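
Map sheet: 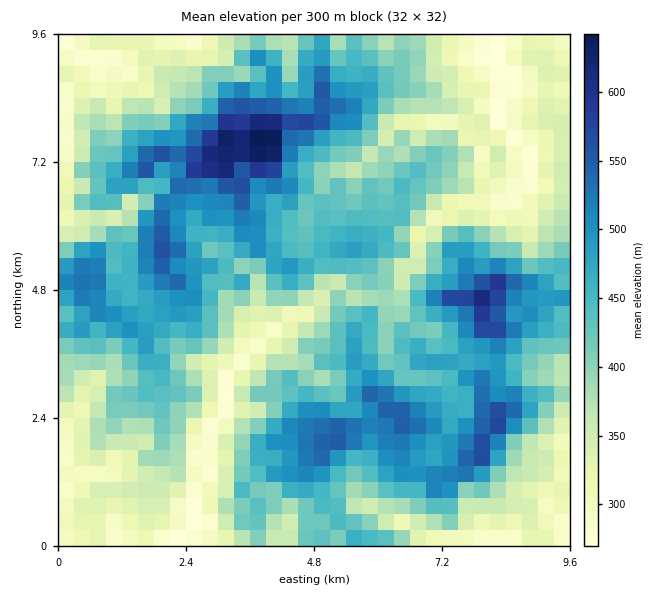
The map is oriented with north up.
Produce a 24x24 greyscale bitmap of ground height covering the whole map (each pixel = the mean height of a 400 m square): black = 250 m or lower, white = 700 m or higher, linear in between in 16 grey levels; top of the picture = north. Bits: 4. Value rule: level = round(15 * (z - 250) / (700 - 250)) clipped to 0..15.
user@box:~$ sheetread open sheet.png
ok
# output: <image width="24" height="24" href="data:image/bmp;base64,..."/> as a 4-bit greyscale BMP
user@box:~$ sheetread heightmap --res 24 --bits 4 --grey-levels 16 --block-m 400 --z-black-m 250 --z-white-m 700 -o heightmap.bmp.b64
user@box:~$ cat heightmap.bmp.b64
<image width="24" height="24" href="data:image/bmp;base64,Qk2WAQAAAAAAAHYAAAAoAAAAGAAAABgAAAABAAQAAAAAACABAAATCwAAEwsAABAAAAAAAAAAAAAAABEREQAiIiIAMzMzAERERABVVVUAZmZmAHd3dwCIiIgAmZmZAKqqqgC7u7sAzMzMAN3d3QDu7u4A////ACISIRJFNmd2MiISMSMjMhNWRWZDRVMzIhMzQhNmZ3VWaHVTIiIjRBJXiYZoiJlkQiMzVBJYial5iIqVMiRUVSFGiaqZmYmnUzNWZUE0aIeamHipdENWZlI1ZlaYdnmXZVRGdTITVGeGd4iGVGdndmQhNVd1dniYdniIiHUyI1d1Vnq4domHiIVTVDVVWKu5iJp3mYZ0h0VlRom5hnl3qYZnh3d2RYh2VkVmqXeIdnd3Q2ZDNCREmYmYdmZmYyIiJDV1aZmoh2ZmZTMhIyZ5mLy7l1RVZlMhIyVoqr3NuHZFRlMxIyVWd6vNyphjQzIhIyQ0RWm6qamFRDMSMyIiNFeId6iGVDIRIiESMzRYV4d2YyERMxIiIhNWRnVUVCESMg=="/>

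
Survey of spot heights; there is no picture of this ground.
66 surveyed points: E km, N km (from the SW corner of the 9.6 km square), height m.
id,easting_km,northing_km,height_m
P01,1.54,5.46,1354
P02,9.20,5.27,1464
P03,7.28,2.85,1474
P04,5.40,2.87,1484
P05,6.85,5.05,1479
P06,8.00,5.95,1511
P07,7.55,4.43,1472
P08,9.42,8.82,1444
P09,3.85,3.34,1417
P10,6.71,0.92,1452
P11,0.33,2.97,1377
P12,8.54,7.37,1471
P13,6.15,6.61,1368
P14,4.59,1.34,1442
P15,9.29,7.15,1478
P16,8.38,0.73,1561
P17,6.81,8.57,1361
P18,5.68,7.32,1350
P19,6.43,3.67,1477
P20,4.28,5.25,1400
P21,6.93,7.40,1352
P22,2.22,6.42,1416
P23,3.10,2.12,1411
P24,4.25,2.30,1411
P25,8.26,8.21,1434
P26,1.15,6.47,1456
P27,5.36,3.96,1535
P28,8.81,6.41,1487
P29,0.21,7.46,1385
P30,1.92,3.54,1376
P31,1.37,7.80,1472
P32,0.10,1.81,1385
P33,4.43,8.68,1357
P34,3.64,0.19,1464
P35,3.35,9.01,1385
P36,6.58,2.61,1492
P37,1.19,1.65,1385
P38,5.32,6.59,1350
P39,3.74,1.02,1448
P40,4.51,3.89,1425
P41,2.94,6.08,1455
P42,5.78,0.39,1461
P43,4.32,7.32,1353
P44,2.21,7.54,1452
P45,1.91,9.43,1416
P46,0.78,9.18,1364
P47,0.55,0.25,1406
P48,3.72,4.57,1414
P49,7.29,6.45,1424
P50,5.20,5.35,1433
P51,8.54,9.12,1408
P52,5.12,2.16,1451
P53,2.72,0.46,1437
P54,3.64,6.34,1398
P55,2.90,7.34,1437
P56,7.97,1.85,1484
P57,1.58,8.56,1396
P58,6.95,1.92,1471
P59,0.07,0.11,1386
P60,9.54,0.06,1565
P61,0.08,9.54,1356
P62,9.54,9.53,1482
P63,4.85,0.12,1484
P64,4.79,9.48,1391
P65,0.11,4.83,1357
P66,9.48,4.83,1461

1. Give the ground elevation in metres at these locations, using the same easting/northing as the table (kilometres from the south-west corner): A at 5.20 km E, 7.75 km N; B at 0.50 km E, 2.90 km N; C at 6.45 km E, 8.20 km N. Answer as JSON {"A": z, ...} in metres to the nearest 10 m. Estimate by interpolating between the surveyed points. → {"A": 1350, "B": 1370, "C": 1350}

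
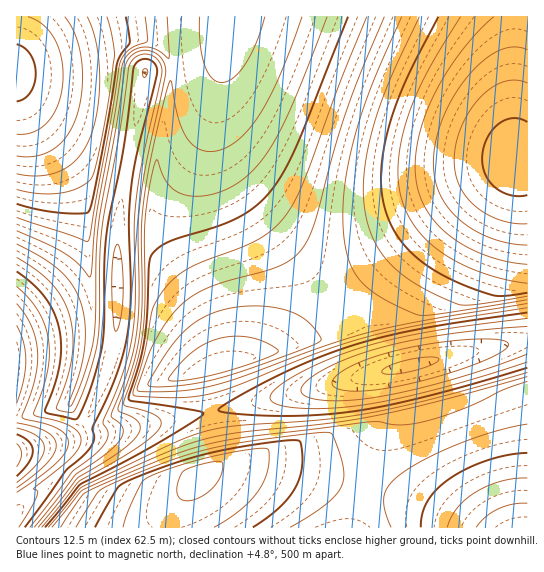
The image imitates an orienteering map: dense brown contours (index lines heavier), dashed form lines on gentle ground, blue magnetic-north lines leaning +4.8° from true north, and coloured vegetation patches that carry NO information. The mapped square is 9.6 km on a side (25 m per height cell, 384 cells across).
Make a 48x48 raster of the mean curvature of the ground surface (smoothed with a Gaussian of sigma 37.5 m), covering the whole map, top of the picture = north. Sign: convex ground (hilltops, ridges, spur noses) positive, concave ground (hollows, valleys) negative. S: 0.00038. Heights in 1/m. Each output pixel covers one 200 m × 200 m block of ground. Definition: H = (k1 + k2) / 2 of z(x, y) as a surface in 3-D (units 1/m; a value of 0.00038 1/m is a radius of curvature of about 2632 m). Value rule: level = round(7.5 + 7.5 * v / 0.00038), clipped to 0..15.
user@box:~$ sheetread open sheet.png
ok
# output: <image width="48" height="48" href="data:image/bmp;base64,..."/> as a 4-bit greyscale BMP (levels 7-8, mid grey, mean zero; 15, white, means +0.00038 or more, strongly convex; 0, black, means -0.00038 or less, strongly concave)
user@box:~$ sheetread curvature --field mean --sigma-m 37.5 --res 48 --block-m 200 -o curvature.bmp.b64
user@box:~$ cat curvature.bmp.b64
<image width="48" height="48" href="data:image/bmp;base64,Qk32BAAAAAAAAHYAAAAoAAAAMAAAADAAAAABAAQAAAAAAIAEAAATCwAAEwsAABAAAAAAAAAAAAAAABEREQAiIiIAMzMzAERERABVVVUAZmZmAHd3dwCIiIgAmZmZAKqqqgC7u7sAzMzMAN3d3QDu7u4A////ADNP2IiIiIiIiIiIiIiIiIiIiIiIiIiIiDM0/IiIiIiIiIiIiIiIiId4iIiIiIiIiJMzX7iIiIiIiIiIiIiIiId3iIiIiIiIiP1TOP/rmIiIiIiIiIiIiId3eIiIiIiIiGnXN3ac/+uYiIiIiIiIiHd3d4iIiIiIiFVoh2VmZ5z/65iIiIiIiHd3d3eIiIiIiFVVVVVVZmZnnP/rmIiIiHd3d3d3eIiIiFVVVVVVVmZmZmec/+uYh3d3d3d3d3eIiFVVVWZVVWZmZmZmZ5z/2oh3d3d3d3d3d3VVV3mFVVZmZmZlVVVmnP/ah3d3d3d3d+/aizO7ZVZmZmZVVVVVVVac/9qHd3d3d3ic/zM95lVmZmZVVVVVVVVVVpz/2od3d3d3j0Mz/3ZmZmZVVVVVVVVVVVVWnP/ah3d3fqMzT//qdmZVVVVVVVVVVVVVVVac/3d3efMzPbit/9p2VVVVVVVVVVVVVVVVVnd3d/QzOeiIiK3/2nZVVVVVVVVVVVVVVXd3d/gzJfiIiIiIrf/ZdVVVVVVVVVVVVXd3d8wzJPiIiIiIiIit/9llVVVVVVVVVXd3d64zM/iIiIiIiIiHiK3/yWVVVVVVVXd3d68zM/iIiIiIiIh3d3d4rf/JZVVVVXd3d58zM/iIiIiIiIh3d3d3d3it/8llVXd3d64zM/iIiIiIiIh3d3d3d3d3iK3/yXd3d64zNPiIiIiIiIh3d3d3d3d3d3eIrXd3d7wzNPiIiIiIiId3d3d3d3d3eIiIiHd3d8szNPiIiIiId3d3d3d3d3iIiIiIiIh3d9ozNfh3d3d3d3d3d3d3eIiIiIiIiIiIiNkzNvh3d3d3d3d3d3d3iIiIiIiIiIiIiOkzNvd3d3d3d3d3d3d4iIiIiIiIiIiIiOkjNvd3d3d3d3d3d3eIiIiIiIiIiIiIiNozNfd3d3d3d3d3d3iIiIiIiIiIiIiIiMwzNPh3d3d3d3d3d4iIiIiIiIiIiIiIiK4zM/h3d3d3d3d3d4iIiIiIiIiIiIiIiJ8zM/l3d3d3d3d3d4iIiIiIiIiIiIiIiI8zM+p3d3d3d3d3d4iIiIiIiIiIiIiIiI9DM7x3d3d3d3d3d3iIiIiIiIiIiIiIiI9jM493d3d3d3d3d3iIiIiIiIiIiIiIiI6TM193d3d3d3d3d3iIiIiIiIiIiIiIiIvTMj+Hd3d3d3d3d3eIiIiIiIiIiIiIiInzMj+Xd3d3d3d3d3eIiIiIiIiIiIiIiIj0Mi23d3d3d3d3d3eIiIiIiIiIiIiIiIj1MinXd3d3d3d3d3d4iIiIiIiIiIiIiIj3Mib3d3d3d3d3d3d4iIiIiIiIiIiIiIjaIhL3d3d3d3d3d3d4iIiIiIiIiIiIiIisAAH3d3d3d3d3d3d3iIiIiIiIiIiIiIiPUB2nd3d3d3d3d3d3eIiIiIiIiIiIiIiI7/t3d3d3d3d3d3d3eIiIiIiIiIiIiIiIiId3d3d3d3d3d3d3d4iIiIiIiIiIiIiIh3d3d3d3d3d3d3d3d3iIiIiIiA=="/>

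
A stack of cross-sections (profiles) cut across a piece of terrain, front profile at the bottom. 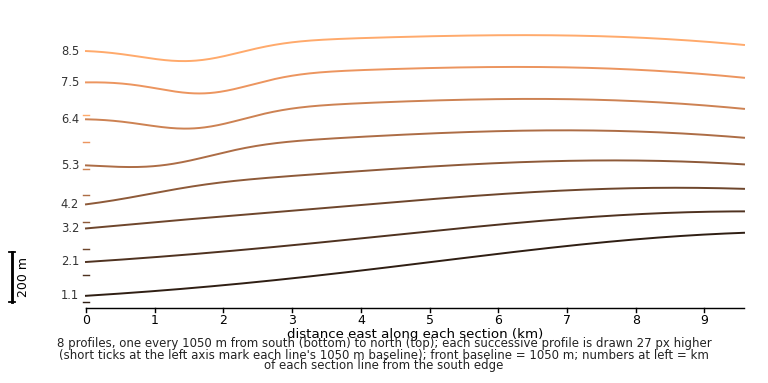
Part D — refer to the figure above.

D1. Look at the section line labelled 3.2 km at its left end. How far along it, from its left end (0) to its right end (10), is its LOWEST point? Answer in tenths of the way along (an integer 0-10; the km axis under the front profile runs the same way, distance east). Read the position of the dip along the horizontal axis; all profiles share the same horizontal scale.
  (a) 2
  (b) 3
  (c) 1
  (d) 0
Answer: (d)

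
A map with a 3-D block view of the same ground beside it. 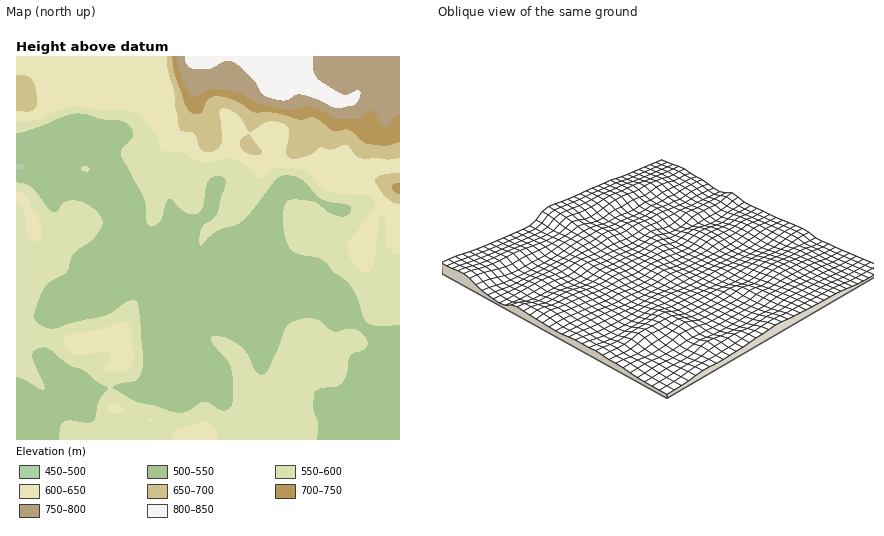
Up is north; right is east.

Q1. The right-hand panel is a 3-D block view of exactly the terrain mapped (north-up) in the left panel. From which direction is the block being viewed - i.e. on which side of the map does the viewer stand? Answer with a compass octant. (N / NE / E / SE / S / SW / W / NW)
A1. SW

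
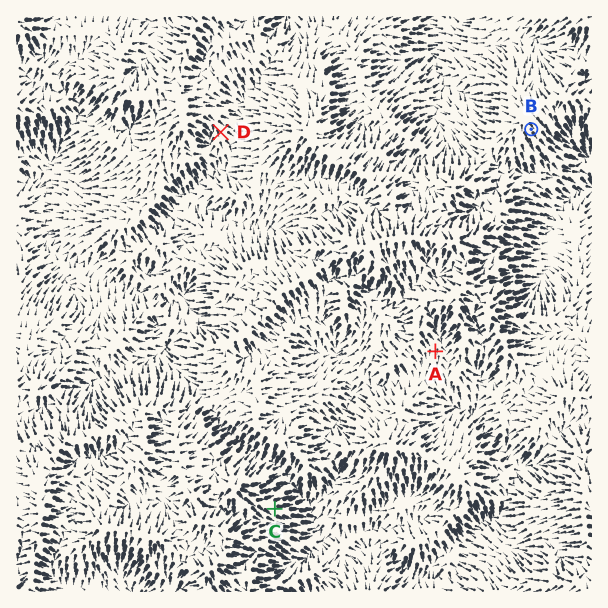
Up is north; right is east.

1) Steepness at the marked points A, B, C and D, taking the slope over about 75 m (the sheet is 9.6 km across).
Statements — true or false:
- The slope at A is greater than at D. false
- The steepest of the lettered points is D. false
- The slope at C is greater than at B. true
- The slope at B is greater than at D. true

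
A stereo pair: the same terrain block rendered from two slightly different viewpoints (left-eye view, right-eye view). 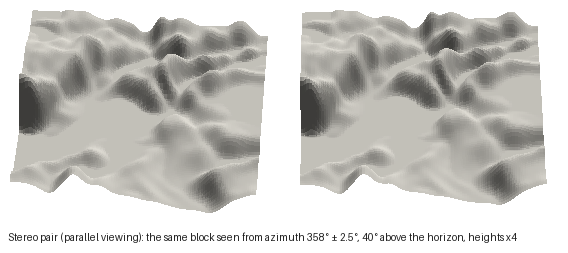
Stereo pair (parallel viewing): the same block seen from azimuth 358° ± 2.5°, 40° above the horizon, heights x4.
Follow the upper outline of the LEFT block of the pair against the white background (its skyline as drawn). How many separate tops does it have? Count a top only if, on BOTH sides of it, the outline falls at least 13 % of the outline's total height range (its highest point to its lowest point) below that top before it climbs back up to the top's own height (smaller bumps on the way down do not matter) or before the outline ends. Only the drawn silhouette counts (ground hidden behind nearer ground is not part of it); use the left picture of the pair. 1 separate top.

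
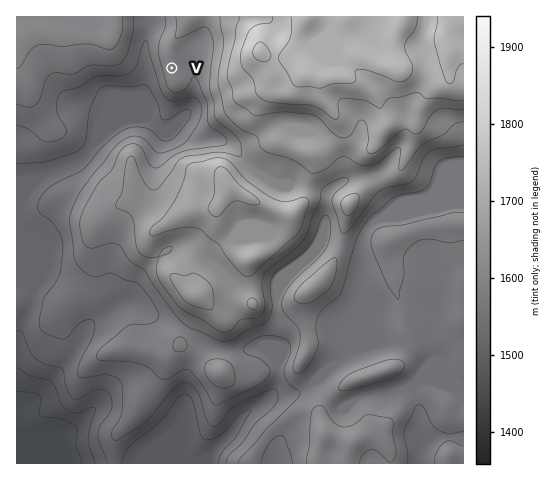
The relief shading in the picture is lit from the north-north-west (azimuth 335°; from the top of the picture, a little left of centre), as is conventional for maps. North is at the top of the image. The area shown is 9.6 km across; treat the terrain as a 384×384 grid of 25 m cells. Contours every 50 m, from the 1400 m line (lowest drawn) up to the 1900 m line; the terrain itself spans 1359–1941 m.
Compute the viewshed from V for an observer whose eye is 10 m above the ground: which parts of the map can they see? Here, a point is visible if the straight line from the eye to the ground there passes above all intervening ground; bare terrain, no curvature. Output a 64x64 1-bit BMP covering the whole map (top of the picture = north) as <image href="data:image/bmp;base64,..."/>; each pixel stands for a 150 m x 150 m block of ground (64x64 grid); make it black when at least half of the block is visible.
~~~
<image width="64" height="64" href="data:image/bmp;base64,Qk0+AgAAAAAAAD4AAAAoAAAAQAAAAEAAAAABAAEAAAAAAAACAAATCwAAEwsAAAIAAAAAAAAA////AAAAAAAAAAAAAAAAAAAAAAAAAAAAAAAAAAAAAAAAAAAAAAAAAAAAAAAAAAAAAAAAAAAAAAAAAAAAAAAAAAAAAAAAAAAAAAAAAAAAAAAAAAAAAAAAAAAAAAAAAAAAAAAAAAAAAAAAAAAAAAAAAAAAAAAAAAAAAAAAAAAAAAAAAAAAAAAAAAAAAAAAAAAAAAAAAAAAAAAAAAAAAAAAAAAAAAAAAAAAAAAAAAAAAAAAAAAAAAAAAAAAAAAAAAAAAAAAAAAAAAAAAAAAAAAAAAAAAAAAAAAAAAAAAAAAAAAAAAAAAAAAAAAAAAAAAAAAAAAAAAAAAAAAAAAAAAAAAAAAAAAAAAAAAAAAAAAAAAAAADAAAAAAAAAAOAAAAAAAgAA+AAAAAADAAD8ABwAAAOAwP4AfAAAA/9A/gHwAAAD/+H+A8AAAAP/4f8DgAAAAH/j//IAAAAAH+P//AAAAAAP8//+AAAAAAP///4AAAAAD//j+AAAAAA//8DAAAAAAD//wIAAAAAAf/+AQAAAAAD//4BwAAAAAP//AHgAAAAA//8AeAAAAAD//wD8AAAAAf//AP4AAAAB//8J+AAAAAP3/w/4AAAAA+f/H/4AAAAD5/8f/wAAAAPHnx//AAAAA88fD/8AAAAD3h8P/wAAAAGQDwf/AAAAAAAPB/4AAAAAAA8H+AAAAAA=="/>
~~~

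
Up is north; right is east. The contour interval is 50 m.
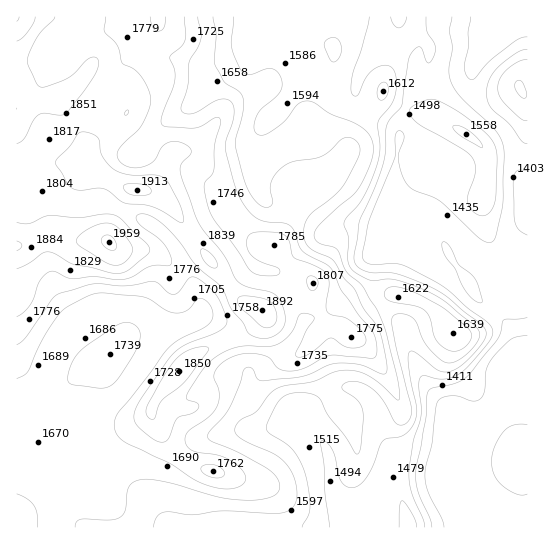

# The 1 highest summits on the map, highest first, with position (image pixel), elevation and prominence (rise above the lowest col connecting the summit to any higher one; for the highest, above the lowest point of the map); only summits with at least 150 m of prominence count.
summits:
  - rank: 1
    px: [109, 242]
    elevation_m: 1959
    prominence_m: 631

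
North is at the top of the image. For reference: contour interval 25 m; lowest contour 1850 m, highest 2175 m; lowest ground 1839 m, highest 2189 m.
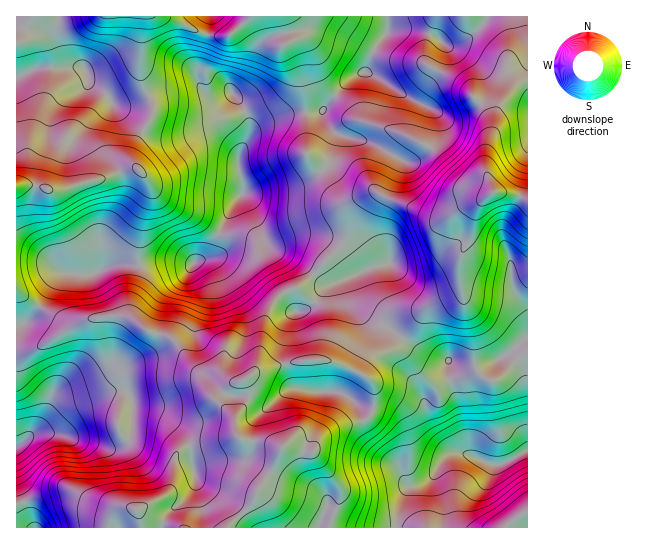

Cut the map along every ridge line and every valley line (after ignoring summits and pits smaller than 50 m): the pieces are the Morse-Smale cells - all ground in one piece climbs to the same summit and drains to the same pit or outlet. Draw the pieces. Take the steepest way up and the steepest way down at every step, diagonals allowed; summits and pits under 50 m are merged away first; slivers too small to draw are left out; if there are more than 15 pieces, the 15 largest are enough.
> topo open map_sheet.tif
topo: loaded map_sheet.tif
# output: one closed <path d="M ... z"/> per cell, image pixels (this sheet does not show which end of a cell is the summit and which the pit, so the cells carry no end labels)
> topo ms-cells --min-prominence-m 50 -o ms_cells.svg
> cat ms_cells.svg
<path d="M345 280l-19 7-13 18-8 6-8 1-2-2-8-19-12 10-12 26-7 42-7 8-16 7-6 6-6 11 4 7-12-11-5-16-15-14-13-20-10-10-20-5-17-13-8-3-31 1-24 8-31-18-13 16-10 3 0 156 4 15 13 30 296 1 11-30 0-9-11-18-16-18 2-7 10-13 17-8 20-4 9-6 4-14 0-12-2-6-12-10 13-17 17-7 10-11-8-7-24-14-20-16-4-11z"/><path d="M527 16l-138 0-1 15-13 18-8 21-18 10-28 32-19 0-21 4-23 9-6 6-13 24 4 40 8 14 16 40 5 6 17 36 16-8 38-38 5-12 3-26 7-7 15-8 4 0 54 24 15 0 16-9 19-6 12-10-8-20 0-17 10-27 4-21 20-23 9-2z"/><path d="M198 87l-16 4-20 1-13 6 4 13-21 42 0 8 3 7-77 23-7 0-14-6-21 1 0 103 9 8 14 10 13-24 10-10 28 2 28-11 24 1 17-4 22 0 12 3 14-7 5-4 5-16 16-32 10-11 0-12-4-12 0-15 10-21 0-12-5-15-11-14-20 4z"/><path d="M242 195l-9 10-16 32-2 10-8 10-14 7-12-3-22 0-17 4-24-1-28 11-28-2-10 10-12 23 30 19 24-8 31-1 8 3 17 13 20 5 10 10 13 20 15 14 5 16 9 8-1-4 6-11 6-6 12-4 10-9 12-56 8-14 13-11-16-35-5-6-16-40z"/><path d="M502 192l-9 0-16 15-6 30-11 21 0 31-6 6-29 14-24 29 26 19 11 4 10 1 1 20 10 23 9 48 14 8 12 4 9-1 25-14 0-249-5-4z"/><path d="M387 16l-137 0-23 20-21-1-43-19-20 0-3 39 3 28 7 14 12-5 20-1 12-4 7 1 12 9 20-4 14 20 3 22 8-10 23-9 21-4 19 0 28-32 18-10 8-21 13-18z"/><path d="M403 339l-2 0-10 10-17 7-13 17 12 10 2 6 0 12-4 14-9 6-20 4-17 8-10 13-2 7 16 18 11 18 0 9-8 19-2 11 65 0 5-22 8-17 19-8 22-26 20-1-10-49-10-23-1-20-10-1-11-4z"/><path d="M58 16l-42 1 0 168 21 0 14 6 14-2 17-6 17-3 27-11 9-1-3-7 0-8 21-42-1-9-3-5-20 8-16-1-11-13-13-9-2-11-4-3-16-1-6-10-5-16z"/><path d="M377 192l-15 5-11 10-3 26-5 12-38 38-17 8 7 19 4 2 12-5 15-20 20-8-1 11 4 11 20 16 33 20 23-28 29-14 6-6 0-31 11-21 4-22 6-13-19 5-16 9-15 0z"/><path d="M527 451l-29 14-9-1-24-11-16 2-22 26-17 6-3 3-7 16-4 21 131 1z"/><path d="M142 16l-83 1-3 24 9 24 2 2 16 1 4 3 2 11 13 9 13 14 20-1 14-7-6-14-3-13z"/><path d="M527 81l-8 2-20 23-4 21-10 27 0 17 7 19 2 2 21 3 12 5z"/><path d="M125 391l-16 1-24 9-18 4-35 29 22-1 39 10 13 5 13-1 10-9 3-5 1-30-2-8z"/><path d="M249 16l-85 1 42 18 21 1 7-4z"/><path d="M17 289l-1 36 5 0 15-12 3-7-14-9z"/>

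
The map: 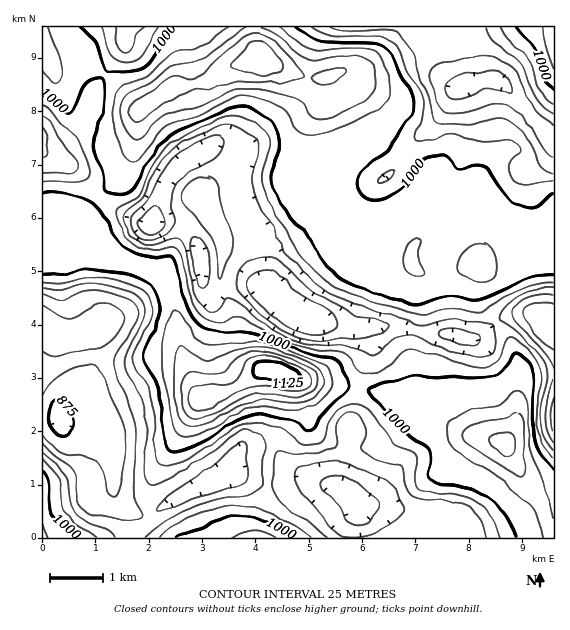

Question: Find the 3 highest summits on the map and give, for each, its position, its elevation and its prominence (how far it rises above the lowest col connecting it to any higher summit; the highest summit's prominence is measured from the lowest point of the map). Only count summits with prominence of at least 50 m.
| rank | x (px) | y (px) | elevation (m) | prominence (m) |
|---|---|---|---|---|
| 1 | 275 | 371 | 1144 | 274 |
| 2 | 261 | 59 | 1123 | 125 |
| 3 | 504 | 444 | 1085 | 89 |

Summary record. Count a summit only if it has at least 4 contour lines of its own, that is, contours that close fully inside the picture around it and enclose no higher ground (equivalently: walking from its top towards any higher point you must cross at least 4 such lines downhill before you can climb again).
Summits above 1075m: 1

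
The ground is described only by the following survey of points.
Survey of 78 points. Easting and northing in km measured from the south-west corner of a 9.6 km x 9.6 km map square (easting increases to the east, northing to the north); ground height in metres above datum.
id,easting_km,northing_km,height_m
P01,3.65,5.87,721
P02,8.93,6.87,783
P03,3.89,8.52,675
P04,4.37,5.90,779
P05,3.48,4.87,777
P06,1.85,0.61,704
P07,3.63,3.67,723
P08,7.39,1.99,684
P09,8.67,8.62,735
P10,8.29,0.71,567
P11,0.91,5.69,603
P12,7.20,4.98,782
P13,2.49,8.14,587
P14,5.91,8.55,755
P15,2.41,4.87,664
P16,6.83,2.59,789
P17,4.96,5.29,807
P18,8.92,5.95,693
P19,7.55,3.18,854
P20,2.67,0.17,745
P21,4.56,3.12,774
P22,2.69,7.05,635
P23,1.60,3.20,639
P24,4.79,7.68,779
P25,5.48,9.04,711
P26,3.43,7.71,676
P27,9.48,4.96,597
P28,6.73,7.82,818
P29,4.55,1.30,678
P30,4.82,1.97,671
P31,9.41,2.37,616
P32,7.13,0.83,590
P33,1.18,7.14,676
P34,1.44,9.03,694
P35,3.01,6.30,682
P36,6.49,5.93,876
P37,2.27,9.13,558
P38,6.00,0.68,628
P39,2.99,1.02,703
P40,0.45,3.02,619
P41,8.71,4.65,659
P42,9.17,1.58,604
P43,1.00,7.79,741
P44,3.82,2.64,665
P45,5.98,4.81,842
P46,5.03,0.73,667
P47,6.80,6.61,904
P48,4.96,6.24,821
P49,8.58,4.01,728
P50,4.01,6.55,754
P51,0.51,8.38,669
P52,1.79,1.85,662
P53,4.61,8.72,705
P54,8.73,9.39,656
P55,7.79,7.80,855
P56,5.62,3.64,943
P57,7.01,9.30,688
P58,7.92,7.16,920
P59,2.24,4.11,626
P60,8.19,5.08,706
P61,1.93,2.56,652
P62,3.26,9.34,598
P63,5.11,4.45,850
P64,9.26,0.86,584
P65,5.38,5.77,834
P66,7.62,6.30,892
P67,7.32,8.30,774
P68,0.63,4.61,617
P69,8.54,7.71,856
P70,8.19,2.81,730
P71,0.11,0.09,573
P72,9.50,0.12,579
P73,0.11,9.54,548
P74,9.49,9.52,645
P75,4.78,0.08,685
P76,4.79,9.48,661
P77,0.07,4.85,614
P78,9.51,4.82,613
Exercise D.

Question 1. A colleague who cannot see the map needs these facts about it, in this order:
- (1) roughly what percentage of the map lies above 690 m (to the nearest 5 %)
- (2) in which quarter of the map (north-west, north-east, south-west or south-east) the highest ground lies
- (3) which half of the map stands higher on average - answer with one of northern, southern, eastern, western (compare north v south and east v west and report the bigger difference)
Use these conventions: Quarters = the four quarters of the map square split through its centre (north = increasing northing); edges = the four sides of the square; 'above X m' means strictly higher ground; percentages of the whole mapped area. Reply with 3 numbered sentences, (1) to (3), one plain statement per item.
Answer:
(1) Ground above 690 m makes up about 50 % of the sheet.
(2) Look to the south-east quarter for the highest ground.
(3) Taken as a whole, the eastern half is higher than the western.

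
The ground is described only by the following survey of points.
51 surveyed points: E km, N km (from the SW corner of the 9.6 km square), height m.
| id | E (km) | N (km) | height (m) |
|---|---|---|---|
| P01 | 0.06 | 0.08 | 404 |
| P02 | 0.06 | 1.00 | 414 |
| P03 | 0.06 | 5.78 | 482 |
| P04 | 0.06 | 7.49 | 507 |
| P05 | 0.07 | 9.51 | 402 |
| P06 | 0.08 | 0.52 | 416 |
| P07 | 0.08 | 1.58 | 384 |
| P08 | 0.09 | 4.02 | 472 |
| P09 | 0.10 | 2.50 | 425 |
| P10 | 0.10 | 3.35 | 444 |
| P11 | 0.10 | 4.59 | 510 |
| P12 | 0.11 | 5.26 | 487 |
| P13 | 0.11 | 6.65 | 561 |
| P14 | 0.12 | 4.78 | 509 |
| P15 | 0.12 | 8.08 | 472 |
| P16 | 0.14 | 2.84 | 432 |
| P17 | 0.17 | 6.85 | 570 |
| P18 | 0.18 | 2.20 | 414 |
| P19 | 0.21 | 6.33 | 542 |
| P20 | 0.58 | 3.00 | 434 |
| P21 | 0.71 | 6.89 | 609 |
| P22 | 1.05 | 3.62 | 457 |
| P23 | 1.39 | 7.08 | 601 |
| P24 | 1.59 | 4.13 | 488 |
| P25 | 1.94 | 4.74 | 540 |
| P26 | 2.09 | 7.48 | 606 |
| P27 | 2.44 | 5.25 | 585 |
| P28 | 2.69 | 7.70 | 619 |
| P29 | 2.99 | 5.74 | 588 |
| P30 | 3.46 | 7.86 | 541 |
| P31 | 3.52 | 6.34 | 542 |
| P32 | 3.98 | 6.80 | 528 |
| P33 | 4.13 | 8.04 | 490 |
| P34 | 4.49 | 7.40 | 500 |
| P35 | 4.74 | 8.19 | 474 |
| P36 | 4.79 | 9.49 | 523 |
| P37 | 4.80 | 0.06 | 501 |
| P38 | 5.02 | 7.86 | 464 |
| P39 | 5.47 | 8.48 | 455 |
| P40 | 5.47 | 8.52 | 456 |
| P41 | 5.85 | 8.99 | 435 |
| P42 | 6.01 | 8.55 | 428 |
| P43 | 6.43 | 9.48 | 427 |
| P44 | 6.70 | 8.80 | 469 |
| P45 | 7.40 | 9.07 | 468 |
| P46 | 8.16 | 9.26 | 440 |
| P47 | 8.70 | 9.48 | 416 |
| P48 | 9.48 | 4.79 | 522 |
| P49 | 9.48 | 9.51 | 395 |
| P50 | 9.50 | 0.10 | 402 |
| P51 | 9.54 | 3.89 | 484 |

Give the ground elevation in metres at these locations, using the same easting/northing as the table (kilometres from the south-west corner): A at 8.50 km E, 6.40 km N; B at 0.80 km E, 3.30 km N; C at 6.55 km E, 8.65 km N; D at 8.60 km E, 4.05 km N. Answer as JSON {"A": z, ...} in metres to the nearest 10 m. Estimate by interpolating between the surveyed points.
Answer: {"A": 520, "B": 450, "C": 460, "D": 560}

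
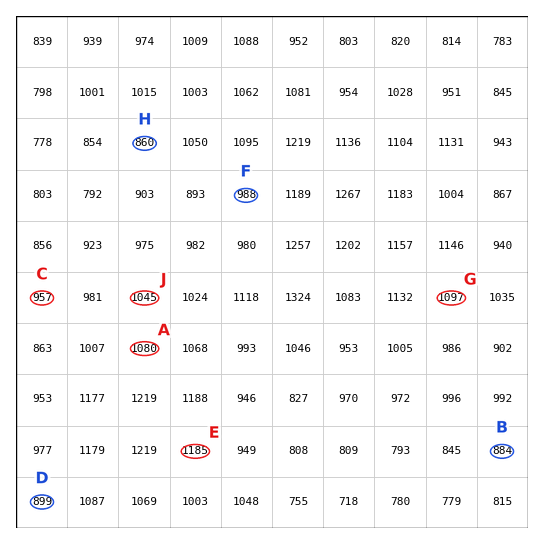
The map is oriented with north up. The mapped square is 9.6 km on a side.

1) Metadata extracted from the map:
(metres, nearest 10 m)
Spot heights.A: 1080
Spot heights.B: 880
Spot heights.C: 960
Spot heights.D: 900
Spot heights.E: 1190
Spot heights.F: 990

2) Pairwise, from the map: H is below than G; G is above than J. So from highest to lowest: G J H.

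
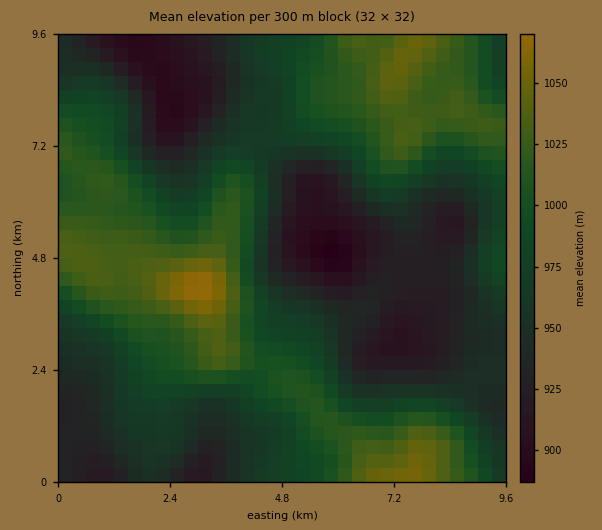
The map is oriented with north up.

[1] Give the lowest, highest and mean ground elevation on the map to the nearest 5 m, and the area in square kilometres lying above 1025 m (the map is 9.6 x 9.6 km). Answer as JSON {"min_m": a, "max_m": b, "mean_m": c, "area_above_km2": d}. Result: {"min_m": 885, "max_m": 1075, "mean_m": 975, "area_above_km2": 13.6}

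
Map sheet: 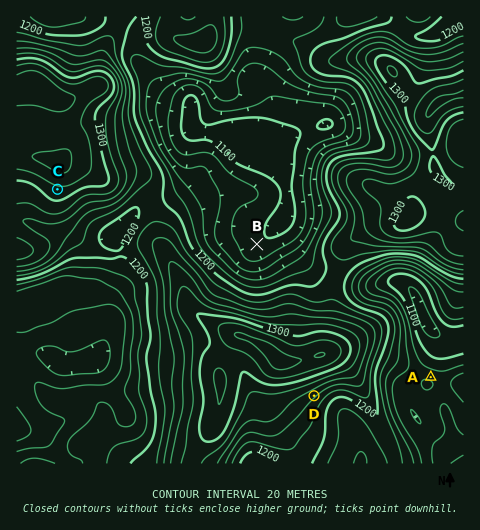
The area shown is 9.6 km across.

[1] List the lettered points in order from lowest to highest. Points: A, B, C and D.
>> B A D C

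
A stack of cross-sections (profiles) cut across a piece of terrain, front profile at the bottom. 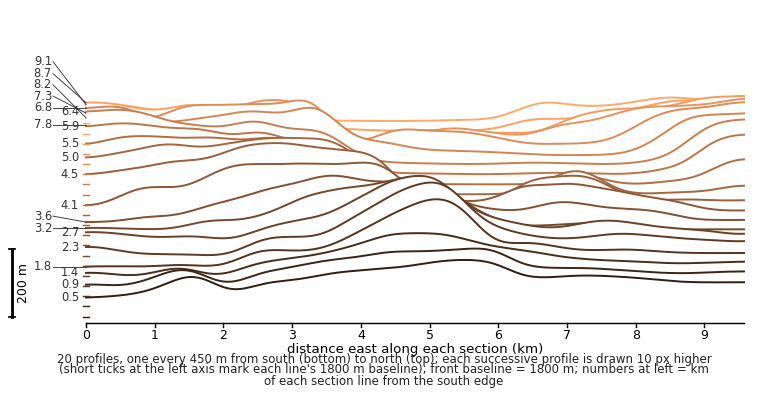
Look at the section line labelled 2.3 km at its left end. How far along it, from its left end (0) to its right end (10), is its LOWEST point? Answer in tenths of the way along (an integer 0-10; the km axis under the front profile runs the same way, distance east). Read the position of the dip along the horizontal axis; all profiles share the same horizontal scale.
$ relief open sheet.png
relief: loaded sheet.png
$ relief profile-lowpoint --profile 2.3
2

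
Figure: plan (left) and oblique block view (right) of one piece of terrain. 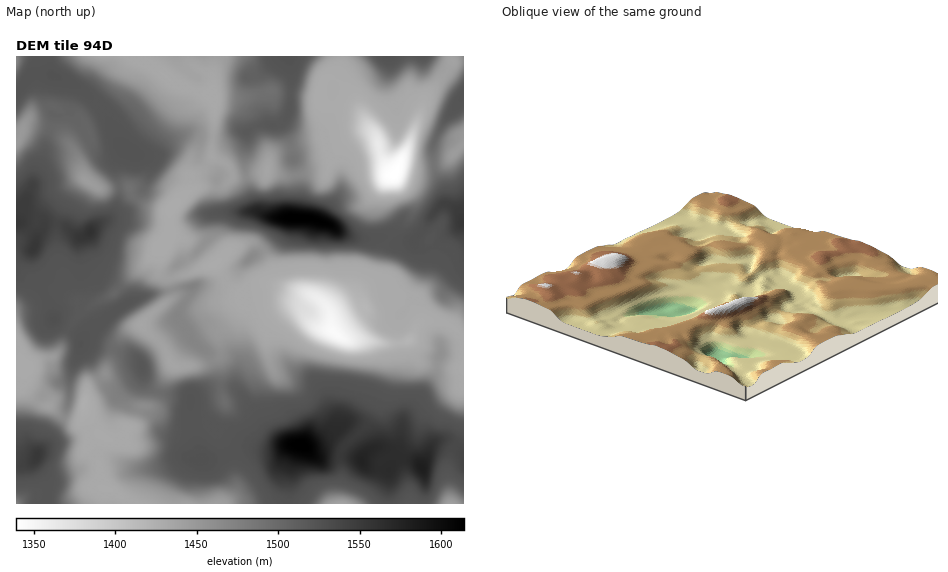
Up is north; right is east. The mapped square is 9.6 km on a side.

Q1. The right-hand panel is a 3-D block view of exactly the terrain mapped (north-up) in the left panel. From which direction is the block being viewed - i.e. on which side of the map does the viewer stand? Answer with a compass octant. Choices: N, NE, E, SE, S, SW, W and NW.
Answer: NE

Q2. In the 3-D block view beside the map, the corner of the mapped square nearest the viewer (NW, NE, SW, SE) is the NE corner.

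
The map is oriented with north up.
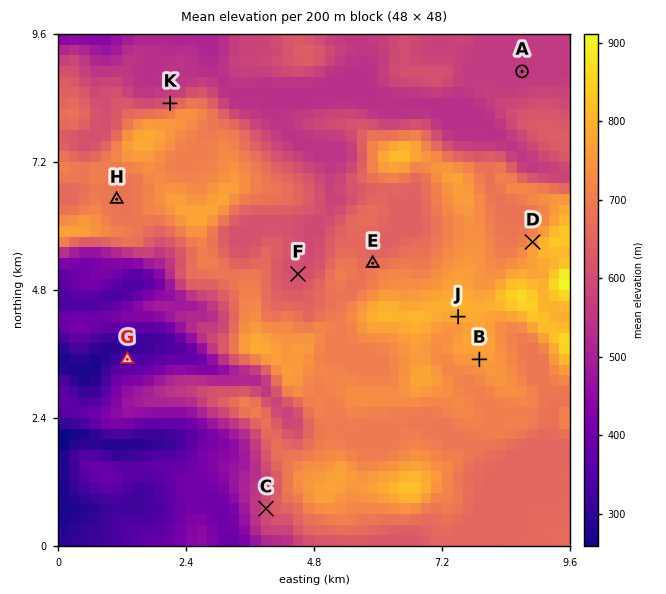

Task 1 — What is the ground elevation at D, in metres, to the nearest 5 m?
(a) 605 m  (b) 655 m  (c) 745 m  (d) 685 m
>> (c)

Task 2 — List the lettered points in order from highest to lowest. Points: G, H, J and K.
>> J H K G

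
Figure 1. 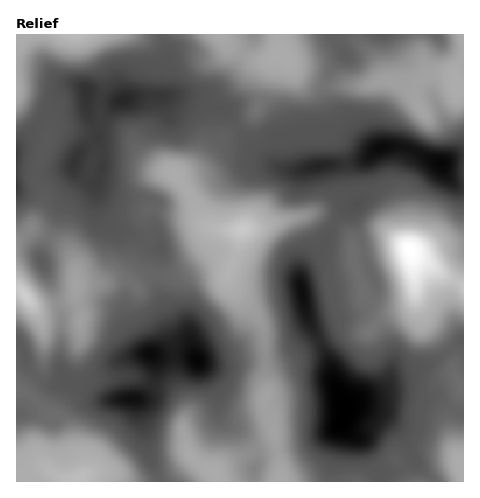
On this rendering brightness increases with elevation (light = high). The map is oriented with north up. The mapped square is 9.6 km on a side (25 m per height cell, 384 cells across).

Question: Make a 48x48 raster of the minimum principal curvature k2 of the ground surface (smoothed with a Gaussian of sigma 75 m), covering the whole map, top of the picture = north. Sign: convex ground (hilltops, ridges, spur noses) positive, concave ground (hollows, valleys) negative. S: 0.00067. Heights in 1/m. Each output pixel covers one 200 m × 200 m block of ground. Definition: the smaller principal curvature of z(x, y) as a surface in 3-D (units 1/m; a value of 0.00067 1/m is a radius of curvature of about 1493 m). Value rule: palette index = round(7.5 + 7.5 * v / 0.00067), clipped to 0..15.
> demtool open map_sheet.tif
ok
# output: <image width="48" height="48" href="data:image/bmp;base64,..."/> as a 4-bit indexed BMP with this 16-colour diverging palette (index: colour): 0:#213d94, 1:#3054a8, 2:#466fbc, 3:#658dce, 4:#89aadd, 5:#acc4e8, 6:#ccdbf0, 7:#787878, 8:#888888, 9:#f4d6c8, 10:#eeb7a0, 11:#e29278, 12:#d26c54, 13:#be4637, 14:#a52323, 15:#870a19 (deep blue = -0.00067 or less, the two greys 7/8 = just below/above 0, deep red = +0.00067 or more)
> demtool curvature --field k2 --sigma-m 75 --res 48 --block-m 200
<image width="48" height="48" href="data:image/bmp;base64,Qk32BAAAAAAAAHYAAAAoAAAAMAAAADAAAAABAAQAAAAAAIAEAAATCwAAEwsAABAAAAAAAAAAlD0hAKhUMAC8b0YAzo1lAN2qiQDoxKwA8NvMAHh4eACIiIgAyNb0AKC37gB4kuIAVGzSADdGvgAjI6UAGQqHAIdnh4iHioUzVWeIh2JoeIZFd4ZWVEMBZ3d4dnh4ioIiR4eJhlNHiGVWd3ZndlMmmHd3d2d4iEEyaYdohmVGd1Vmd3Vnl1RImGiHZ4iIdCRCiYZXdmVmZlVWZUJHhmVHqGqVWJiYQ1VCeHZFZUR4d1QSIhE4h3ZGl1hjNnZUR2VCeYZVVEV4h1UyRVY2dnZVZTITNFVWiFVTe4ZUVUd4h1hiVmhkVndlVEVndlVVd0VUWIdUVlh3h1hiVlZlR4d3ZXd3d2UwAAE0VXZVVWmHh1hiV2VmR3d3Z4d2ZmdTERJEZndmVGmZmGhSVlVWRnd2eIdVZneHZ3VFd3VWZGiJlmYyRDNERnd3eHVWVmZ3Z5hFdkIkVVh2dWYyM1dkN3d3h2NWNERVRWY1VTETVkVmdXhBJqqmJnZWh1FVFHVFQQAUVTI1ZlZmVYkwR4d3RTIzZyFoBKlVZkITV0JHdVd3NYcBiHdmQjQyNgOJA4p0Z3ZVVkNnZlV4RXMGh5qFI6yVQxZ4BJh0V3iHdjR2V3aIVkAYdol0N5qoQUZnFImFR3eHhiVkV3eIZiBIdlZkWXeHMXiFJWd1Vnd3dkVEZ3d2ZgBodnZUZ2Z2M4pyJ3ZVVXhmZ2JIiId1dgB4Z4dDVodWRJlQJ4hndHlleFKJiId1dAF3Z4hBR4dWVYcQOIh4dXdnd0SJh3d1YgN4Z3cQVnZXVWUAWJhmZ3d3ZUVoiHZlUgN3Z3UDd4d4VVICaJl1d3d2RFdnd3djVCV2aIMFiJh3VkITZ4hldndlNIh3ZndkNVZ2aHEmmqmFRVREaIdFZnZ0Joh2Zmd1I1ZlaHBGnMp0d0d0aHVGZmdzOIiHeZiHYyNFaFF2aaZGhUqVVmVnd3diWIiHaKh3dmUzV0OZUzRpcll1ZmZnd4hjWYd3Z4d3d4mERkJpd3eIUlVFd3dmd3hzNnd3Z4imNGh0VlMkaIiHZDVnd4dWd2QQJXdmZmiXQzREZ3ZEREZ4Ukd4d3VWdlNGZ3dlVENFVmd3eHd2ZmZlEIh3ZUZlZ1aZiHdnZUNFVVZ3iHd4iJhCA5h3VEd0Z2eqmZh3ZWZUIgABIzNpl2MjFnd3ZDd0Z2WKmYdlVndlZlMQEhAlVDIAA0eIdjV1Z2RGZDRVd3d3iHd3iGIAEQABAEZ4d2VlaIUyIkVnh2d3eHd4mWQgAAJ4UzV4iIZleJh2Znd3hlVWd3d3d2VVZEmnZTJXiHVmaIeHV3d3dVdmZ3d3d3ZmU3q1RnI3d2N2RmZmZ3d2ZXmGZVVmZlVVNYmBaqUWiGN2MjVmZ3d3ZUZlVFVmQyI0V4hCmqgUeGNmVDMzNFZ2VUQ0V3ZlZnh1V3Y1iYg0ZCJGdWZmZmVEV4d4eZZFd4mHd3dWiHZEQjRXZoiIdmZlV5iIeagzZmeIh3dniGUxI1Q1Znd3dWh3dXiIiJlUREWIdnh3h2QSaZhBIzVmZXdYlmeIiIhVVEVnZnhkVnU1iZl2VERWZUJXh1VniIdVVXZmZ5twFodWiJiHeHZUREZ3iGNoiHdFZ4dVVXcgNw=="/>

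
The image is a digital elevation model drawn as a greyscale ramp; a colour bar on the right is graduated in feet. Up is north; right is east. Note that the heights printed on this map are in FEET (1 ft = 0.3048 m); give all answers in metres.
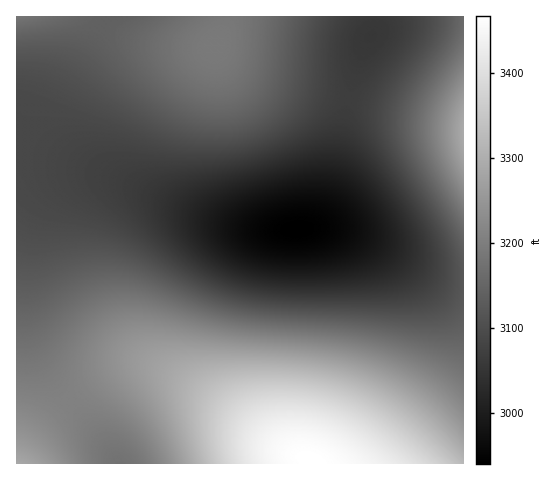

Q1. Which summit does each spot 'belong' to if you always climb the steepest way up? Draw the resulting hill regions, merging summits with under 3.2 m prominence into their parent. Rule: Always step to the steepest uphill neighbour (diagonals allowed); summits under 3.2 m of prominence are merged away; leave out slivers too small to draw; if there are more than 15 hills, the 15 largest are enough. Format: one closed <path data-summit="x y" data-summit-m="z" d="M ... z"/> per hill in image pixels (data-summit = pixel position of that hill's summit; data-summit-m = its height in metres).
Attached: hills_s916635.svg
<path data-summit="311 460" data-summit-m="1057" d="M102 177l-18 1-18 7-12 8-12 15-8 19-6 26-3 58 5 26 14 32 60 73 14 22 346-1-1-181-9 0-21-6-45-26-40-17-23-5-63 3-25-4-49-16-58-27z"/><path data-summit="215 46" data-summit-m="973" d="M375 16l-266 0-50 85-5 17 3 12 8 14 20 18 115 54 50 14 34 1 23-3 11-8 10-20 26-126 8-24 12-18z"/><path data-summit="463 132" data-summit-m="1003" d="M463 16l-88 1-1 15-12 18-8 24-26 126-10 20-10 8 25 2 22 5 33 15 45 26 21 6 10-1z"/><path data-summit="17 463" data-summit-m="1002" d="M19 141l-3 0 0 322 101 1-13-22-55-66-13-22-10-33-1-45 4-30 6-23 7-15 12-15 16-10 14-5 18-1 21 4z"/><path data-summit="17 17" data-summit-m="970" d="M108 16l-92 1 0 123 18 6 72 29 3-1-24-12-20-18-8-14-3-12 3-12 10-22z"/>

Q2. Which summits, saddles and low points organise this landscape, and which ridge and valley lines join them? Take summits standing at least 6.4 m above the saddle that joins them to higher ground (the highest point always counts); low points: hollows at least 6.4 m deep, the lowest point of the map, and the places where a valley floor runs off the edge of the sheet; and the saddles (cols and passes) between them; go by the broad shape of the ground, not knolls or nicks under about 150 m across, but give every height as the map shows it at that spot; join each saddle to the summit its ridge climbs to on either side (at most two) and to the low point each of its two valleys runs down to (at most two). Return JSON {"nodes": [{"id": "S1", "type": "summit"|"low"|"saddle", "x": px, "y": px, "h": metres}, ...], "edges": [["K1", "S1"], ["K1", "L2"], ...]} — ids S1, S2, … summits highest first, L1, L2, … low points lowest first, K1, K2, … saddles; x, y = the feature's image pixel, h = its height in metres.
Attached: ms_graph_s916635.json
{"nodes": [
{"id": "S1", "type": "summit", "x": 309, "y": 459, "h": 1057},
{"id": "S2", "type": "summit", "x": 463, "y": 132, "h": 1003},
{"id": "S3", "type": "summit", "x": 18, "y": 463, "h": 1002},
{"id": "S4", "type": "summit", "x": 215, "y": 46, "h": 973},
{"id": "S5", "type": "summit", "x": 18, "y": 17, "h": 970},
{"id": "L1", "type": "low", "x": 298, "y": 229, "h": 896},
{"id": "L2", "type": "low", "x": 120, "y": 462, "h": 968},
{"id": "K1", "type": "saddle", "x": 69, "y": 403, "h": 977},
{"id": "K2", "type": "saddle", "x": 103, "y": 24, "h": 957},
{"id": "K3", "type": "saddle", "x": 348, "y": 98, "h": 935}],
"edges": [["K1", "S1"], ["K1", "S3"], ["K1", "L1"], ["K1", "L2"], ["K2", "S4"], ["K2", "S5"], ["K2", "L1"], ["K3", "S2"], ["K3", "S4"], ["K3", "L1"]]}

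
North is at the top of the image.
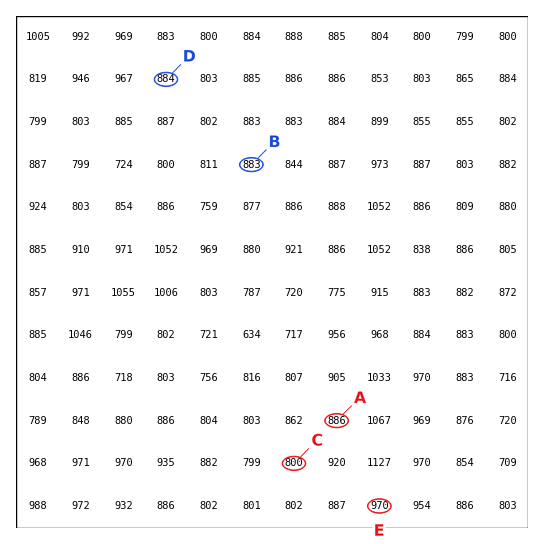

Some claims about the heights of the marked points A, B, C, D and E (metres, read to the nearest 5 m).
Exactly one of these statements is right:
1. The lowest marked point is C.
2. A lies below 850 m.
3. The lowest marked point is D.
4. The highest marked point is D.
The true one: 1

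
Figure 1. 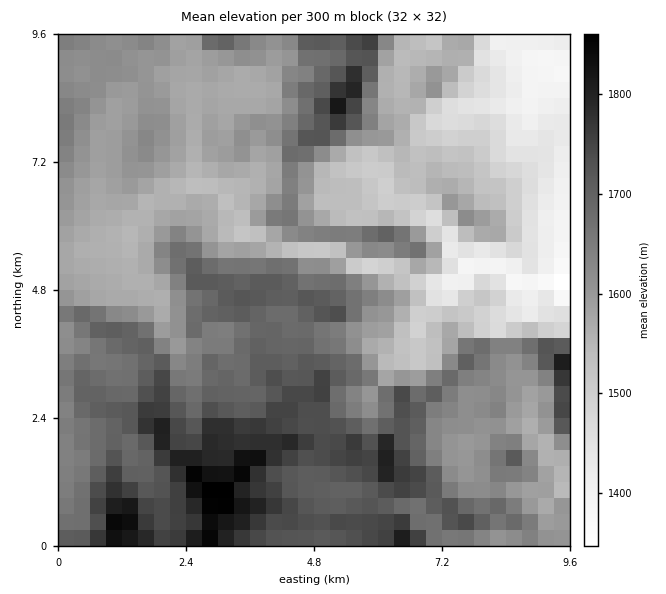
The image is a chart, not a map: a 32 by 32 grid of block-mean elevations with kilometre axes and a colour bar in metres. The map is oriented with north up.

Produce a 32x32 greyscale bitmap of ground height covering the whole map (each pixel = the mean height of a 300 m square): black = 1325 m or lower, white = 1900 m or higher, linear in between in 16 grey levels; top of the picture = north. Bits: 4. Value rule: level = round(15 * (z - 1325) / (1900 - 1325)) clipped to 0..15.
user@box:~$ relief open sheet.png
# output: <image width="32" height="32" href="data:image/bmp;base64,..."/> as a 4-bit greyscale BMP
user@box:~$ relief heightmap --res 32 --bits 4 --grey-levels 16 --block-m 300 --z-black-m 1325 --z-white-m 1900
<image width="32" height="32" href="data:image/bmp;base64,Qk12AgAAAAAAAHYAAAAoAAAAIAAAACAAAAABAAQAAAAAAAACAAATCwAAEwsAABAAAAAAAAAAAAAAABEREQAiIiIAMzMzAERERABVVVUAZmZmAHd3dwCIiIgAmZmZAKqqqgC7u7sAzMzMAN3d3QDu7u4A////AKrN3LvezLuqqru9uZmHiHeZvtu7zdzLu7u7u5mrqZl3mb3bu87tzLqqqqmauZmHZ4m8urve7Muqqqq7upiId3aJq6qs7d7Lqqq7y7qHiZh2iJuqvMzN3Lu7u8uod4moZomamsu8zMzLu7vKqHd4h2iJmqzbrMvLu7upqqiIeHZ6iaqrupuqq7u5iJuoiIh3e4qpm7qaqqq7uYebmoiId3uamZq5mamrqrqZd3iYiHeMiZmaqIqZqqqql2VViph4rYiZqoeJmaqqmYZlVXmYiaqJqql4mImqmZl3dUZmRFVEmZiHaJqqqZqrl3ZFVUQzM3d2ZmiaqqqqqpiHUzVUMjF3ZmZoqqqqqZmHZUMiQxIRdmZmiamZmZiHVEV2MiIjIWZmZomXd3ZVVXiJlzMzQyJ2ZmZ4dmVXiIiJqXU2ZlMid2ZmZ3ZmeZdmVWVEWHZTIndnZmZmVmiXZmVVVXZlQzJ3d3dmZmZnh2ZlRWZmVVQyh3d3dmZ2Z4dlVVZmZlREMod3eHdnd3eZhlVWVVVUMzKId3iHZ3h4mqmHdlVFRDMzmHd4h2d3h4msqHZUREQyM4h3d3dnZmeJvbhmZEMzIiKIh3d3ZmZmiazJZmdkQyIiiIiHd3d2Z4iaymZnZUMiIYiId3d3eHd5mat2ZmYzIiKIiIiHeamHiqq7hmVmQiIi"/>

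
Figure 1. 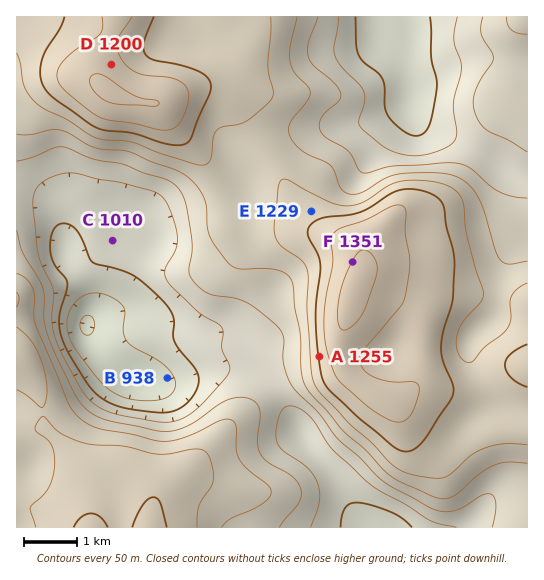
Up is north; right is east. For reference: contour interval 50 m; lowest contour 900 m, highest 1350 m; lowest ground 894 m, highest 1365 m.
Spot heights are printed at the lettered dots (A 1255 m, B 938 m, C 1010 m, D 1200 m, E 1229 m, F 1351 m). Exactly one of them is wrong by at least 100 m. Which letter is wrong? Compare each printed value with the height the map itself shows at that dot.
D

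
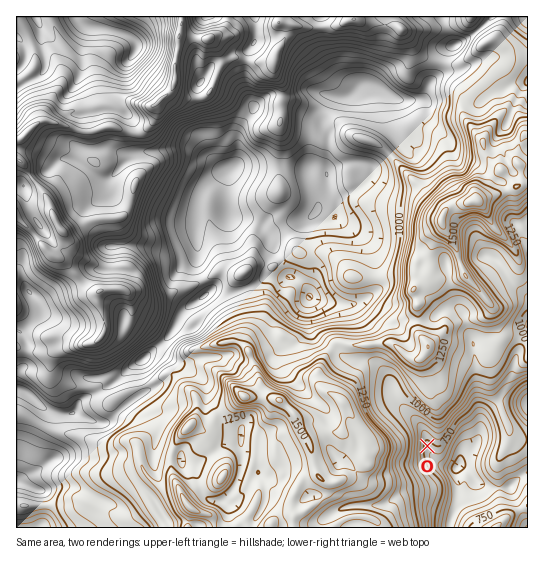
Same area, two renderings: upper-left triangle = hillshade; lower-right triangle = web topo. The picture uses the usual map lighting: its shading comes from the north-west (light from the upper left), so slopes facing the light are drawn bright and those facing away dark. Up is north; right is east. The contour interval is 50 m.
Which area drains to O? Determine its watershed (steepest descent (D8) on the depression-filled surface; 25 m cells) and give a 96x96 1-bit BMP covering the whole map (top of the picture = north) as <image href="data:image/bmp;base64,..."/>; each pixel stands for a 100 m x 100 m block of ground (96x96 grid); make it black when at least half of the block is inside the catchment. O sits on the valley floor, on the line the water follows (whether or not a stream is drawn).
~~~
<image width="96" height="96" href="data:image/bmp;base64,Qk2+BAAAAAAAAD4AAAAoAAAAYAAAAGAAAAABAAEAAAAAAIAEAAATCwAAEwsAAAIAAAAAAAAA////AAAAAAAAAAAAAAAAAAAAAAAAAAAAAAAAAAAAAAAAAAAAAAAAAAAAAAAAAAAAAAAAAAAAAAAAAAAAAAAAAAAAAAAAAAAAAAAAAAAAAAAAAAAAAAAAAAAAAAAAAAAAAAAAAAAAAAAAAAAAAAAAAAAAAAAAAAAAAAAAAAAAAAAAAAAAAAAAAAAAAAAAAAAAAAAAAAAAAAAAAAAAAAAAAAAAAAAAAAAAAAAAAAAAAAAAAAAAAAAAAAAAAAAAAAAAAAAAAD/4AAAAAAAAAAAAAH/4AAAAAAAAAAAAAH/8AAAAAAAAAAAAAP/+AAAAAAAAAAAAAP/+AAAAAAAAAAAAAf/+AAAAAAAAAAAAAf/+AAAAAAAAAAAAA//+AAAAAAAAAAAAB//8AAAAAAAAAAAAD//8AAAAAAAAAAAAP//8AAAAAAAAAAAAf//8AAAAAAAAAAAA///8AAAAAAAAAAAA///8AAAAAAAAAAAAf//8AAAAAAAAAAAAf//4AAAAAAAAAAAAP//wAAAAAAAAAAAAP/+AAAAAAAAAAAAAH/8AAAAAAAAAAAAADD4AAAAAAAAAAAAAAAAAAAAAAAAAAAAAAAAAAAAAAAAAAAAAAAAAAAAAAAAAAAAAAAAAAAAAAAAAAAAAAAAAAAAAAAAAAAAAAAAAAAAAAAAAAAAAAAAAAAAAAAAAAAAAAAAAAAAAAAAAAAAAAAAAAAAAAAAAAAAAAAAAAAAAAAAAAAAAAAAAAAAAAAAAAAAAAAAAAAAAAAAAAAAAAAAAAAAAAAAAAAAAAAAAAAAAAAAAAAAAAAAAAAAAAAAAAAAAAAAAAAAAAAAAAAAAAAAAAAAAAAAAAAAAAAAAAAAAAAAAAAAAAAAAAAAAAAAAAAAAAAAAAAAAAAAAAAAAAAAAAAAAAAAAAAAAAAAAAAAAAAAAAAAAAAAAAAAAAAAAAAAAAAAAAAAAAAAAAAAAAAAAAAAAAAAAAAAAAAAAAAAAAAAAAAAAAAAAAAAAAAAAAAAAAAAAAAAAAAAAAAAAAAAAAAAAAAAAAAAAAAAAAAAAAAAAAAAAAAAAAAAAAAAAAAAAAAAAAAAAAAAAAAAAAAAAAAAAAAAAAAAAAAAAAAAAAAAAAAAAAAAAAAAAAAAAAAAAAAAAAAAAAAAAAAAAAAAAAAAAAAAAAAAAAAAAAAAAAAAAAAAAAAAAAAAAAAAAAAAAAAAAAAAAAAAAAAAAAAAAAAAAAAAAAAAAAAAAAAAAAAAAAAAAAAAAAAAAAAAAAAAAAAAAAAAAAAAAAAAAAAAAAAAAAAAAAAAAAAAAAAAAAAAAAAAAAAAAAAAAAAAAAAAAAAAAAAAAAAAAAAAAAAAAAAAAAAAAAAAAAAAAAAAAAAAAAAAAAAAAAAAAAAAAAAAAAAAAAAAAAAAAAAAAAAAAAAAAAAAAAAAAAAAAAAAAAAAAAAAAAAAAAAAAAAAAAAAAAAAAAAAAAAAAAAAAAAAAAAAAAAAAAAAAAAAAAAAAAAAAAAAAAAAAAAAAAAAAAAAAAAAAAAAAAAAAAAAAAAAAAAA="/>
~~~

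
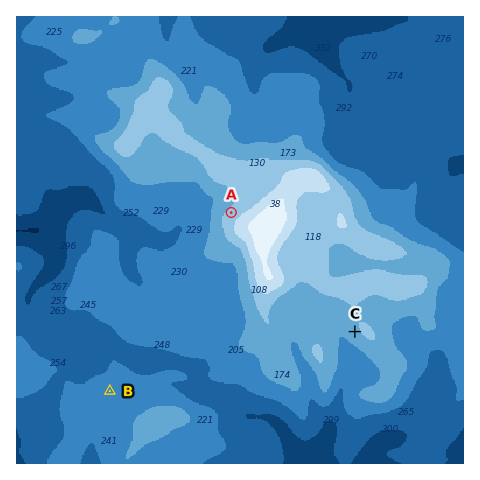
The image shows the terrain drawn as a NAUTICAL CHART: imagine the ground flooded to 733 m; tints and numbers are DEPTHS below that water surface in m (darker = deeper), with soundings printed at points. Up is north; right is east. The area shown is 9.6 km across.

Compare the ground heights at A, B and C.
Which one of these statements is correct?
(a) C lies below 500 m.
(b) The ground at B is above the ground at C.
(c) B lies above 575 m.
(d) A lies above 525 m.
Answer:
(d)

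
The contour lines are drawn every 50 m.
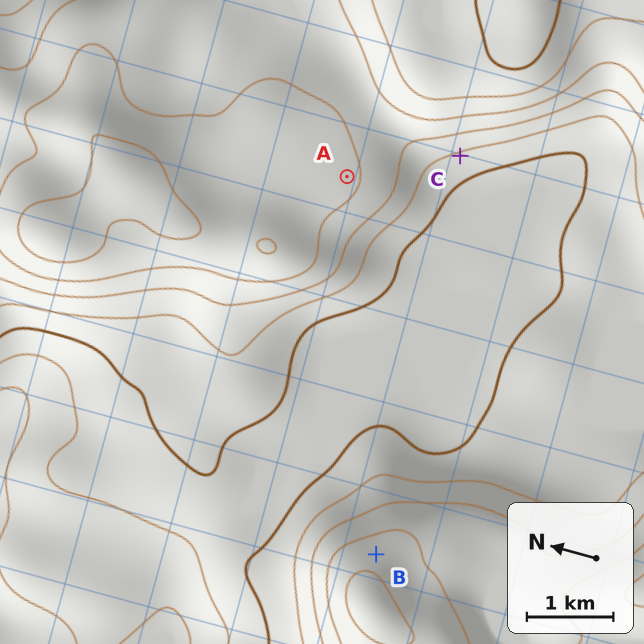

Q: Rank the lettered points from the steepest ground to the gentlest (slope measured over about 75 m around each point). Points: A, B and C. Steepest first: C B A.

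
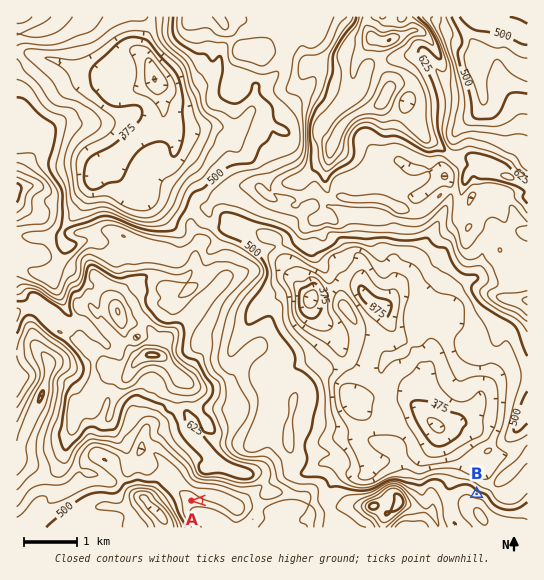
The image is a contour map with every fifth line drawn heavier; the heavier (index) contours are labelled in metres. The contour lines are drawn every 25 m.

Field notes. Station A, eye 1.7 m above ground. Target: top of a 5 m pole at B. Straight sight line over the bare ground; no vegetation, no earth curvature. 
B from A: no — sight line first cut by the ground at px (245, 499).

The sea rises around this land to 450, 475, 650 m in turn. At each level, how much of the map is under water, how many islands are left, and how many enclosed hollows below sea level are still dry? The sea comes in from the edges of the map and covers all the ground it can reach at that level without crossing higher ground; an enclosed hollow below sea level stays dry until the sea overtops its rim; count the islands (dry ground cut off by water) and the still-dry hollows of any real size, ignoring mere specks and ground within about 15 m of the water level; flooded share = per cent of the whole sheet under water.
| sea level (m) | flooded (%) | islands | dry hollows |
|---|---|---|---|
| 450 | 10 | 0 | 1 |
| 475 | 31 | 0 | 0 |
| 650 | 92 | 1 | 0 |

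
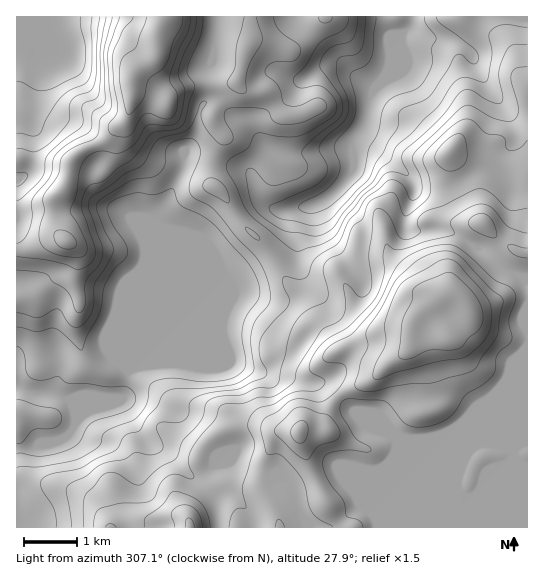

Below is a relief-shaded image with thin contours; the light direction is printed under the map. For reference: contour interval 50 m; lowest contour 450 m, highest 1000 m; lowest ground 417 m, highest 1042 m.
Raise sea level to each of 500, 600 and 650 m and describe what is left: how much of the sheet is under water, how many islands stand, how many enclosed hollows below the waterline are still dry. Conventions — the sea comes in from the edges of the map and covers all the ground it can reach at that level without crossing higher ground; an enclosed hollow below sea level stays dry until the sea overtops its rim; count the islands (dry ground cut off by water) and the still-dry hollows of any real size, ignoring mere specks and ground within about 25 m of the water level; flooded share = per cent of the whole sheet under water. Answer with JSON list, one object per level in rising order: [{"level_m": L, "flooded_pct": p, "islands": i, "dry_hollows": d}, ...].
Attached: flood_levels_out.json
[{"level_m": 500, "flooded_pct": 10, "islands": 0, "dry_hollows": 0}, {"level_m": 600, "flooded_pct": 35, "islands": 0, "dry_hollows": 0}, {"level_m": 650, "flooded_pct": 45, "islands": 0, "dry_hollows": 0}]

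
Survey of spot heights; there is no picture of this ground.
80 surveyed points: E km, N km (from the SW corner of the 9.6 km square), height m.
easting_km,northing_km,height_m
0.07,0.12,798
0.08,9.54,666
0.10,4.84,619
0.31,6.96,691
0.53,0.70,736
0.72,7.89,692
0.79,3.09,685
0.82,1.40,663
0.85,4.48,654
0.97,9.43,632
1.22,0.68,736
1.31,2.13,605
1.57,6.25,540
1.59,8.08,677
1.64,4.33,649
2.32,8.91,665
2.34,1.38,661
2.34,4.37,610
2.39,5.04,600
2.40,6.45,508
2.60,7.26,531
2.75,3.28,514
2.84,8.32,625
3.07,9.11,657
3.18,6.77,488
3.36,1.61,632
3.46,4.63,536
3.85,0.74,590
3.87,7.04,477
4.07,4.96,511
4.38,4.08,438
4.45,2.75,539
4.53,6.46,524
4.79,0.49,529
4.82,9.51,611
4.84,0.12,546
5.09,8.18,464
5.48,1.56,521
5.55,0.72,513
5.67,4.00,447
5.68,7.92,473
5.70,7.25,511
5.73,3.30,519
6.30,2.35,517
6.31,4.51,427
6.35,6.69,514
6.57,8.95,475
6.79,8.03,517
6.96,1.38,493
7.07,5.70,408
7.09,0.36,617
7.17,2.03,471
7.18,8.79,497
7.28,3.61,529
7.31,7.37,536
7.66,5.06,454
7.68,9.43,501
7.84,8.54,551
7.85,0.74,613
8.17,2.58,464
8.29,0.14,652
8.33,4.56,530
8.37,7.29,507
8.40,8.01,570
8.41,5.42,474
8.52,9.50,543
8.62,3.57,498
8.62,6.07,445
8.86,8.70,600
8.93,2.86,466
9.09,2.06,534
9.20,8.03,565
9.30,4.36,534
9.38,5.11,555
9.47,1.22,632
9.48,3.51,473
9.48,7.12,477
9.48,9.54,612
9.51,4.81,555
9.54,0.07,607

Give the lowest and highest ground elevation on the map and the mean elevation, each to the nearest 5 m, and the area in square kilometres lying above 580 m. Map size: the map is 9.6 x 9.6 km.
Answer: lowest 400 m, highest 805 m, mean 555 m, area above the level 32.2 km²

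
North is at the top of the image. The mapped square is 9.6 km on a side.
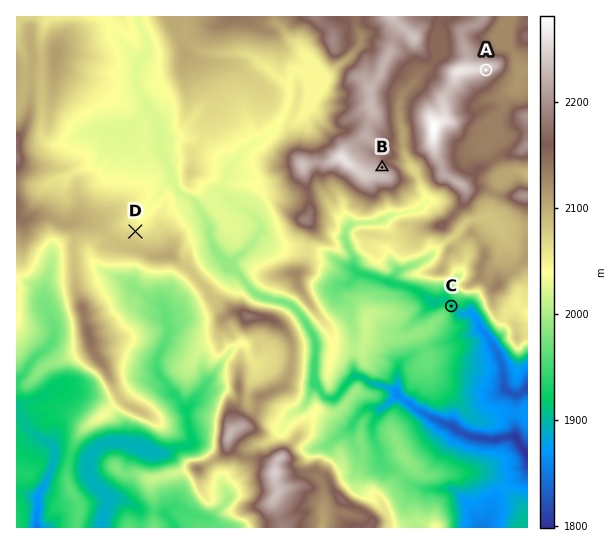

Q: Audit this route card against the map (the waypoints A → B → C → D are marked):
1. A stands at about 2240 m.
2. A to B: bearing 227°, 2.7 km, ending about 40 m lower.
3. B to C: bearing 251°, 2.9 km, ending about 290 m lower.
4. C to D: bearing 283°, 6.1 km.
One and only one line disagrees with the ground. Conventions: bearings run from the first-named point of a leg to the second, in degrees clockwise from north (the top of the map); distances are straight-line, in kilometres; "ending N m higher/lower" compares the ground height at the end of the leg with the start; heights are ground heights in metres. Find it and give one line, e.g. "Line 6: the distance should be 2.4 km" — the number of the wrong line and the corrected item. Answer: Line 3: the bearing should be 153°.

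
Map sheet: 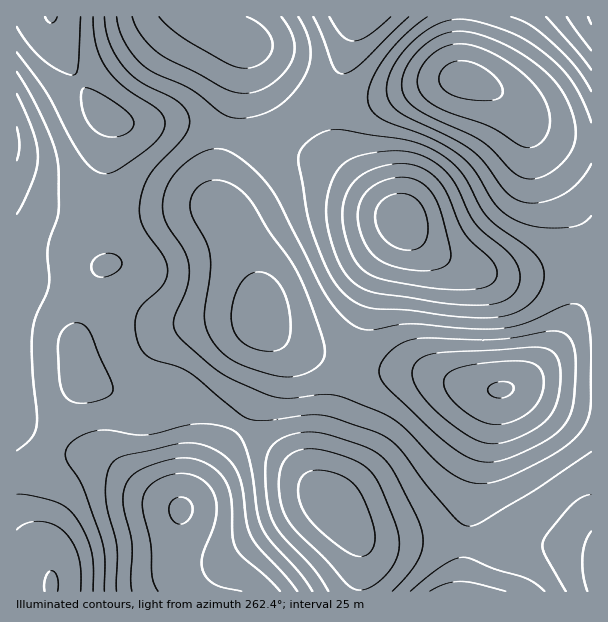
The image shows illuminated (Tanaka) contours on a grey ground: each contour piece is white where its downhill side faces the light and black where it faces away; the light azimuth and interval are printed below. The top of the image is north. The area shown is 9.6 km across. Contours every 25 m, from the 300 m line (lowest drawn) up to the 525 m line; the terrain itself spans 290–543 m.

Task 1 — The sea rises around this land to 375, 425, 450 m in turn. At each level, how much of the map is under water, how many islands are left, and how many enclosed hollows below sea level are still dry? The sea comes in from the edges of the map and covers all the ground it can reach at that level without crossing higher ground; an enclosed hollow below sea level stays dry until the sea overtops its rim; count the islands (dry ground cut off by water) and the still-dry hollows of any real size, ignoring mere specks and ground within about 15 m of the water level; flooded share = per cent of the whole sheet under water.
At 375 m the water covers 14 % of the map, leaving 0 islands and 2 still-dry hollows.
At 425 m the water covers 59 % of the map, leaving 1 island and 0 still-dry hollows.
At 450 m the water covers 80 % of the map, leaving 1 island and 0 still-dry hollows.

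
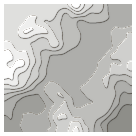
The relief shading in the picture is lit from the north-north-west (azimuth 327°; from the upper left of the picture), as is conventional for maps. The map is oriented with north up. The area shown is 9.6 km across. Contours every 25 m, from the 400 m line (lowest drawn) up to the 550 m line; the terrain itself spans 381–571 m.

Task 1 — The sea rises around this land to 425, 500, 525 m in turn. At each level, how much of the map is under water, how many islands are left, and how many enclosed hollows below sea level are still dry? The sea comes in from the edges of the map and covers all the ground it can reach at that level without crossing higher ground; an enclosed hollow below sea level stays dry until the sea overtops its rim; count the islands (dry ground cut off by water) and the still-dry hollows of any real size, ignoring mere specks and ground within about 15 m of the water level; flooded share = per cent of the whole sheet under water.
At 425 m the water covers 10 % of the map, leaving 0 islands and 0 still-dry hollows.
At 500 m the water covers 78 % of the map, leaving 0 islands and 0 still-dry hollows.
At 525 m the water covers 92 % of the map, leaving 1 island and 0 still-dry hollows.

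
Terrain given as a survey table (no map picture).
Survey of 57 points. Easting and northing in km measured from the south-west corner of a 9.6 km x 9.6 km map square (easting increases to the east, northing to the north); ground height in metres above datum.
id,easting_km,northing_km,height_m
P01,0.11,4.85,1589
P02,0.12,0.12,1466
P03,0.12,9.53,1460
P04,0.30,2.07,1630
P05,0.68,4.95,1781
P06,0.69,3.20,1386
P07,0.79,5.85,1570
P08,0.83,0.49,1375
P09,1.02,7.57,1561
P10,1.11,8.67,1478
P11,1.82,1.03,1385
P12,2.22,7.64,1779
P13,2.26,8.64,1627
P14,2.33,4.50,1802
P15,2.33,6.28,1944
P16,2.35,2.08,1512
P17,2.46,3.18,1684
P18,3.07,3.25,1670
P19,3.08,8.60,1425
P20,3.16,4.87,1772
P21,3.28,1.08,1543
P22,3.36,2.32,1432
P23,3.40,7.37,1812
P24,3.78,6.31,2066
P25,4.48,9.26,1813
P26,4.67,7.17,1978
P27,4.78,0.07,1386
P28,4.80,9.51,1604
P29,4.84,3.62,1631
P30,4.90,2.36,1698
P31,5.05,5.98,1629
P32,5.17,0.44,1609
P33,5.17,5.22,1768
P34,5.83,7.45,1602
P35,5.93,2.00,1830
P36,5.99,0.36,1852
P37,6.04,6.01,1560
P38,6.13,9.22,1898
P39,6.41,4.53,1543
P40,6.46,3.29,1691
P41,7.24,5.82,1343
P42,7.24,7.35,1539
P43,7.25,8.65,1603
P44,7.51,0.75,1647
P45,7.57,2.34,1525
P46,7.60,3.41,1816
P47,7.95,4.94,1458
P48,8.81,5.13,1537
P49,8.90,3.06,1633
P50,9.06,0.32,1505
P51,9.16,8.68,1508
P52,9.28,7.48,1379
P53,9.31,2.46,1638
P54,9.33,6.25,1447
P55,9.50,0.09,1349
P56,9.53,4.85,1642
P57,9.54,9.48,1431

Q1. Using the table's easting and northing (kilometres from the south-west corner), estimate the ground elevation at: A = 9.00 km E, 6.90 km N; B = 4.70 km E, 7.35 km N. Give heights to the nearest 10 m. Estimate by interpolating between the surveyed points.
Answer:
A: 1380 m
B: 1950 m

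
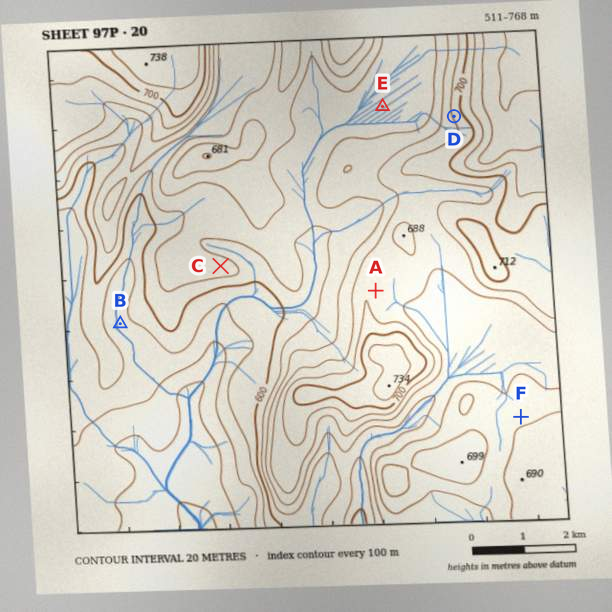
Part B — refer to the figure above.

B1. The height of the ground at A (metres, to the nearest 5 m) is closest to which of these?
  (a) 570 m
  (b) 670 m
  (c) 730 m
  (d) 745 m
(b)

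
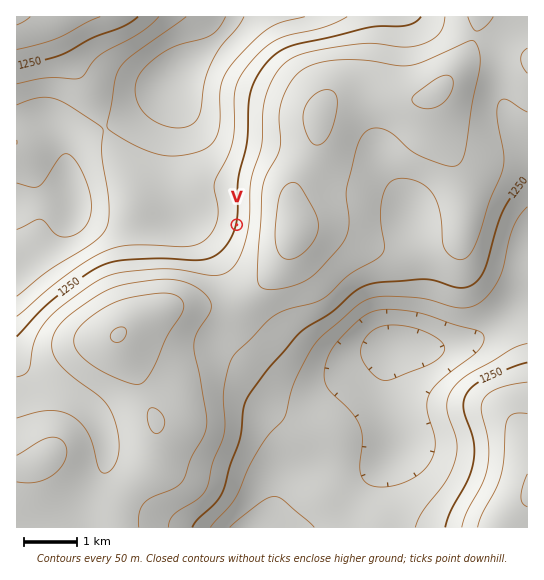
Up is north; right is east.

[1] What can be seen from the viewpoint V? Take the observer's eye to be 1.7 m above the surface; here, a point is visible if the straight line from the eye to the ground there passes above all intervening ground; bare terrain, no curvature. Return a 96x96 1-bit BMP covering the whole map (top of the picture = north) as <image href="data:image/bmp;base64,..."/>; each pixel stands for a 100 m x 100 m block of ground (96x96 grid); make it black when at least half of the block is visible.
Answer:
<image width="96" height="96" href="data:image/bmp;base64,Qk2+BAAAAAAAAD4AAAAoAAAAYAAAAGAAAAABAAEAAAAAAIAEAAATCwAAEwsAAAIAAAAAAAAA////AAAAAAAAAAAAAAAAAAAAAAAAAAAAAAAAAAAAAAAAAAAAAAAAAAAAAAAAAAAAAAAAAAAAAAAAAAAAAAAAAAAAAAAAAAAAAAAAAAAAAAAAAAAAAAAAAAAAAAAAAAAAAAAAAAAAAAAAAAAAAAAAAAAAAAAAAAAAAAAAAAAAAAAAAAAAAAAAAAAAAAAAAAAAAAAAAAAAAAAAAAAAAAAAAAAAAAAAAAAAAAAAAAAAAAAAAAAAAAAAAAAAAAAAAAAAAAAAAAAAAAAAAAAAAAAAAAAAAAAAAAAAAAAAAAAAAAAAAAAAAAAAAAAAAAAAAAAAAAAAAAAAAAAAAAAAAAAAAAAAAAAAAAAAAAAAAAAAAAAAAAAAAAAAAAAAAAAAAAAAAAAAAAAAAAAAAAAAAAAAAAAAAAAAAAAAAAAAAAAAAAAAAAAAAAAAAAAAAAAAAAAAAAAAAAAAAAAAAAAAAAAAAAAAAAAAAAAAAAAAAAAAAAAAAAAAAAAAAAAAAAAAAAAAAAAAAAAAAAAAAAAAAAAAAAAAAAAAAAAAAAAAAAAAAAAAAAAAAAAAAAAAAAAAAAAAAAAAAAAAAAAAAAAAAAAAAAAAAAAAAAAAAAAAAAAAAAAAAAAAAAAAAAAAAAAAAAAAAAAAAAAAAAAAAAAAAAAAAAAAAAAAAAAAAAAAAAAAAAAAAAAD8AAAAAAAAAAAAA///AAAAAAAAAAAAB///wAAAAAAAAAAAB///4AAAAAAAAAAAD///4AAAAAAAAAAAD///8AAAAAAAAAAAH///8AAAAAAAAAAAH///8AAAAAAAAAAAH///8AAAAAAAAAAAD///8AAAAAAAACAAD///+AAAAAAAADAAB///+AAAAAAAADAAB////gAAAAAAACAAA////wAAAAAAAAAAA////wAAAAAAAAAAA////wAAAAAAAAAAAf///wAAAAAAAAAAAf///wAAAAAAAAAAAf///wAAAAAAAAAAAf///wAAAAAAAAAAAf///wAAAAAAAAAAAf///gAAAAAAAAAAA///4AAAAAAAAAAAA///gAAAAAAAADAAA//+AAAAAAAAADgAB/8AAAAAAAAAADwAB/4AAAAAAAAAAD4AD/4AAAAAAAAAAD4AD/wAAAAAAAAAAD4AH/gAAAAAAAAAAD8AP/AAAAAAAAAAAD8Af/AAAAAAAAAAAD8A/+AAAAAAAAAAAD8D/+AAAAAAAAAAAD8P/+AAAAAAAAAAAD///8AAAAAAAAAAAD///8AAAAAAAAAAAD///8AAAAAAAAAAAD///8AAAAAAAAAAAD///8AAAAAAAAAAAD///+AAAAAAAAAAAD///+AAAAAAAAAAAD////AAAAAAAAAAAD////gAAAAAAAAAAD////wAAAAAAAAAAD////4AAAAAAAAAAD////+AAAAAAAAAAD/////AAAAAAAAAAD/////gAAAAAAAAAD/////wAAAAAAAAAD/////wAAAAAAAAAD/////4AAAAAAAAAD/////4AAAAAAAAAD/////8AAAAAAAAAA="/>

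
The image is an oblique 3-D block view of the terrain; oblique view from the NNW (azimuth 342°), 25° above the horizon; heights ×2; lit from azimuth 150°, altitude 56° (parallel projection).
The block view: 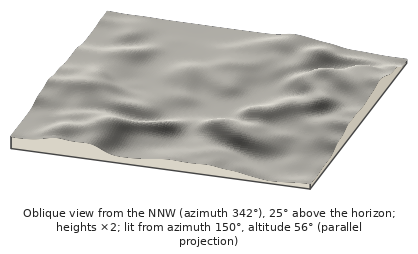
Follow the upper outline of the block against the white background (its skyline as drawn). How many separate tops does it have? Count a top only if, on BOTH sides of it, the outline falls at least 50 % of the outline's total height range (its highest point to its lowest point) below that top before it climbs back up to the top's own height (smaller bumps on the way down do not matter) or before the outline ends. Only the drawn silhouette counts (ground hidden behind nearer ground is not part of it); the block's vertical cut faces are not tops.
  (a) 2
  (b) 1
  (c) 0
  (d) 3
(c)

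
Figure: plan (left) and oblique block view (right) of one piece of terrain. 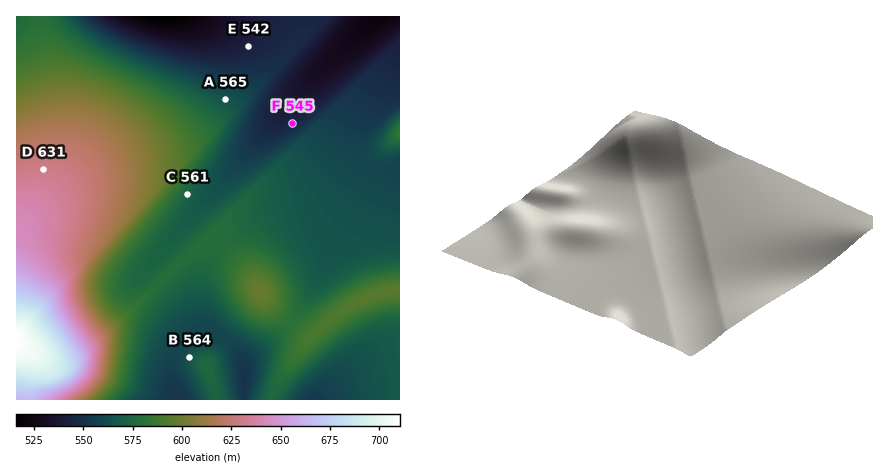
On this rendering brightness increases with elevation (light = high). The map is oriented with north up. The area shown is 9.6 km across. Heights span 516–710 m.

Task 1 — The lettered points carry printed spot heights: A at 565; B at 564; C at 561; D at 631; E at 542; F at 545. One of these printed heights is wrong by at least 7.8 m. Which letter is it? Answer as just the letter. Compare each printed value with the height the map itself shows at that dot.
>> C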